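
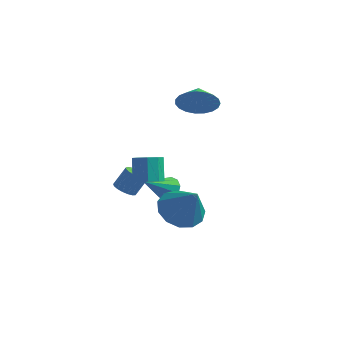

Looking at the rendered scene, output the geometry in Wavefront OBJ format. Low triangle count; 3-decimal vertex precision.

v 0.035 3.426 2.364
v 0.492 3.977 1.665
v -0.355 4.274 2.776
v 0.126 3.896 1.486
v -0.256 3.734 1.458
v -0.587 3.519 1.586
v -0.812 3.288 1.849
v -0.89 3.081 2.201
v -0.808 2.933 2.581
v -0.58 2.871 2.924
v -0.246 2.905 3.169
v 0.136 3.029 3.276
v 0.501 3.221 3.224
v 0.785 3.45 3.024
v 0.94 3.674 2.709
v 0.938 3.855 2.335
v 0.779 3.962 1.966
v -1.61 -0.232 -1.704
v -1.198 0.026 -2.002
v -0.819 0.47 -1.094
v -1.23 0.212 -0.796
v -1.403 0.206 -2.005
v -1.023 0.65 -1.096
v -1.655 0.286 -1.938
v -1.276 0.73 -1.029
v -1.897 0.247 -1.818
v -1.518 0.691 -0.909
v -2.073 0.098 -1.672
v -1.694 0.542 -0.763
v -2.143 -0.126 -1.533
v -1.764 0.318 -0.625
v -2.091 -0.374 -1.434
v -1.711 0.069 -0.525
v -1.928 -0.59 -1.396
v -1.549 -0.147 -0.488
v -1.693 -0.724 -1.429
v -1.313 -0.281 -0.521
v -1.438 -0.745 -1.525
v -1.059 -0.302 -0.617
v -1.223 -0.648 -1.662
v -0.844 -0.205 -0.754
v -1.096 -0.456 -1.809
v -0.717 -0.013 -0.9
v -1.087 -0.213 -1.932
v -0.708 0.231 -1.023
v 0.399 -1.71 0.157
v 1.026 -1.488 0.24
v 0.687 -0.928 1.305
v 0.061 -1.15 1.223
v 0.782 -1.182 0.002
v 0.443 -0.623 1.067
v 0.359 -1.123 -0.164
v 0.02 -0.564 0.901
v -0.046 -1.339 -0.179
v -0.384 -0.779 0.886
v -0.242 -1.728 -0.037
v -0.58 -1.168 1.028
v -0.138 -2.109 0.196
v -0.476 -1.549 1.261
v 0.217 -2.303 0.411
v -0.121 -1.743 1.476
v 0.658 -2.219 0.507
v 0.319 -1.66 1.572
v 0.977 -1.898 0.44
v 0.638 -1.338 1.505
v 1.8 -1.456 -1.264
v 2.566 -1.884 -1.91
v 2.78 -1.884 0.184
v 2.714 -1.293 -1.835
v 2.572 -0.753 -1.578
v 2.184 -0.437 -1.222
v 1.675 -0.443 -0.88
v 1.205 -0.772 -0.659
v 0.924 -1.317 -0.63
v 0.921 -1.907 -0.803
v 1.197 -2.353 -1.122
v 1.665 -2.514 -1.486
v 2.175 -2.34 -1.78
v -1.303 3.197 -3.429
v -0.718 3.231 -3.105
v -1.817 1.783 -2.351
v -0.986 3.478 -2.91
v -1.376 3.617 -2.912
v -1.738 3.596 -3.112
v -1.934 3.422 -3.433
v -1.889 3.163 -3.752
v -1.62 2.916 -3.948
v -1.23 2.776 -3.945
v -0.868 2.797 -3.745
v -0.673 2.971 -3.425
f 2 1 4
f 2 4 3
f 4 1 5
f 4 5 3
f 5 1 6
f 5 6 3
f 6 1 7
f 6 7 3
f 7 1 8
f 7 8 3
f 8 1 9
f 8 9 3
f 9 1 10
f 9 10 3
f 10 1 11
f 10 11 3
f 11 1 12
f 11 12 3
f 12 1 13
f 12 13 3
f 13 1 14
f 13 14 3
f 14 1 15
f 14 15 3
f 15 1 16
f 15 16 3
f 16 1 17
f 16 17 3
f 17 1 2
f 17 2 3
f 19 18 22
f 19 22 20
f 20 22 23
f 20 23 21
f 22 18 24
f 22 24 23
f 23 24 25
f 23 25 21
f 24 18 26
f 24 26 25
f 25 26 27
f 25 27 21
f 26 18 28
f 26 28 27
f 27 28 29
f 27 29 21
f 28 18 30
f 28 30 29
f 29 30 31
f 29 31 21
f 30 18 32
f 30 32 31
f 31 32 33
f 31 33 21
f 32 18 34
f 32 34 33
f 33 34 35
f 33 35 21
f 34 18 36
f 34 36 35
f 35 36 37
f 35 37 21
f 36 18 38
f 36 38 37
f 37 38 39
f 37 39 21
f 38 18 40
f 38 40 39
f 39 40 41
f 39 41 21
f 40 18 42
f 40 42 41
f 41 42 43
f 41 43 21
f 42 18 44
f 42 44 43
f 43 44 45
f 43 45 21
f 44 18 19
f 44 19 45
f 45 19 20
f 45 20 21
f 47 46 50
f 47 50 48
f 48 50 51
f 48 51 49
f 50 46 52
f 50 52 51
f 51 52 53
f 51 53 49
f 52 46 54
f 52 54 53
f 53 54 55
f 53 55 49
f 54 46 56
f 54 56 55
f 55 56 57
f 55 57 49
f 56 46 58
f 56 58 57
f 57 58 59
f 57 59 49
f 58 46 60
f 58 60 59
f 59 60 61
f 59 61 49
f 60 46 62
f 60 62 61
f 61 62 63
f 61 63 49
f 62 46 64
f 62 64 63
f 63 64 65
f 63 65 49
f 64 46 47
f 64 47 65
f 65 47 48
f 65 48 49
f 67 66 69
f 67 69 68
f 69 66 70
f 69 70 68
f 70 66 71
f 70 71 68
f 71 66 72
f 71 72 68
f 72 66 73
f 72 73 68
f 73 66 74
f 73 74 68
f 74 66 75
f 74 75 68
f 75 66 76
f 75 76 68
f 76 66 77
f 76 77 68
f 77 66 78
f 77 78 68
f 78 66 67
f 78 67 68
f 80 79 82
f 80 82 81
f 82 79 83
f 82 83 81
f 83 79 84
f 83 84 81
f 84 79 85
f 84 85 81
f 85 79 86
f 85 86 81
f 86 79 87
f 86 87 81
f 87 79 88
f 87 88 81
f 88 79 89
f 88 89 81
f 89 79 90
f 89 90 81
f 90 79 80
f 90 80 81



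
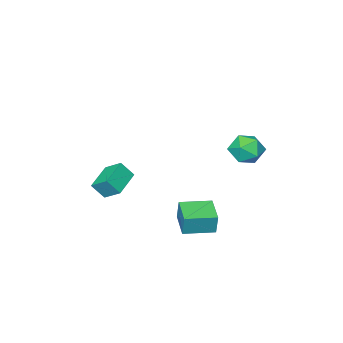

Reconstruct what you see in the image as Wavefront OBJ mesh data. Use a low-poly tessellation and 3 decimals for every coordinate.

v -1.441 4.915 0.551
v -0.755 4.201 1.207
v -2.485 3.399 -0.007
v -1.799 2.685 0.649
v -2.528 3.459 1.179
v -1.883 4.395 1.524
v -1.357 3.205 -0.324
v -0.712 4.141 0.021
v -0.703 3.144 0.666
v -1.427 3.301 1.595
v -1.813 4.299 -0.395
v -2.537 4.456 0.534
v 1.505 -4.173 -4.393
v 2.078 -4.718 -3.4
v 1.207 -3.035 -3.597
v 1.78 -3.581 -2.604
v 3.24 -3.339 -4.936
v 3.813 -3.885 -3.943
v 2.942 -2.202 -4.14
v 3.515 -2.747 -3.147
v 0.693 3.316 -4.283
v 0.758 3.555 -2.915
v 1.593 4.855 -4.594
v 1.657 5.094 -3.227
v 2.383 2.346 -4.193
v 2.447 2.585 -2.826
v 3.282 3.885 -4.505
v 3.347 4.124 -3.137
f 1 12 6
f 1 6 2
f 1 2 8
f 1 8 11
f 1 11 12
f 2 6 10
f 6 12 5
f 12 11 3
f 11 8 7
f 8 2 9
f 4 10 5
f 4 5 3
f 4 3 7
f 4 7 9
f 4 9 10
f 5 10 6
f 3 5 12
f 7 3 11
f 9 7 8
f 10 9 2
f 14 16 13
f 17 14 13
f 13 16 15
f 15 17 13
f 14 20 16
f 18 14 17
f 18 20 14
f 16 20 15
f 19 17 15
f 15 20 19
f 19 18 17
f 20 18 19
f 22 24 21
f 25 22 21
f 21 24 23
f 23 25 21
f 22 28 24
f 26 22 25
f 26 28 22
f 24 28 23
f 27 25 23
f 23 28 27
f 27 26 25
f 28 26 27



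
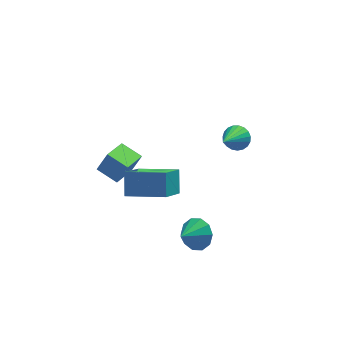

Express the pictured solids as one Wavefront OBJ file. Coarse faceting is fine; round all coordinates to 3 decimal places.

v -2.568 2.173 -2.369
v -1.973 2.259 -1.25
v -3.481 3.045 -1.95
v -2.885 3.131 -0.832
v -1.595 3.489 -2.988
v -0.999 3.575 -1.87
v -2.507 4.361 -2.57
v -1.912 4.447 -1.451
v -2.875 -2.297 1.518
v -2.713 -1.379 2.521
v -1.97 -1.048 0.229
v -1.808 -0.13 1.232
v -0.972 -3.17 2.008
v -0.81 -2.252 3.011
v -0.067 -1.921 0.719
v 0.095 -1.003 1.722
v 0.55 -3.225 -1.526
v 1.17 -3.244 -0.806
v -0.39 -3.895 -0.734
v 0.855 -2.75 -0.762
v 0.424 -2.438 -1.009
v 0.041 -2.426 -1.454
v -0.148 -2.72 -1.927
v -0.069 -3.206 -2.246
v 0.245 -3.7 -2.29
v 0.676 -4.012 -2.042
v 1.059 -4.024 -1.597
v 1.248 -3.73 -1.125
v 3.185 -0.178 2.903
v 3.625 -0.727 2.673
v 2.175 -1.522 4.177
v 3.781 -0.616 2.913
v 3.835 -0.429 3.152
v 3.776 -0.199 3.348
v 3.615 0.034 3.467
v 3.379 0.231 3.488
v 3.11 0.358 3.408
v 2.854 0.391 3.24
v 2.655 0.326 3.015
v 2.548 0.175 2.77
v 2.551 -0.038 2.547
v 2.664 -0.275 2.387
v 2.866 -0.496 2.315
v 3.124 -0.661 2.345
v 3.393 -0.743 2.472
f 2 4 1
f 5 2 1
f 1 4 3
f 3 5 1
f 2 8 4
f 6 2 5
f 6 8 2
f 4 8 3
f 7 5 3
f 3 8 7
f 7 6 5
f 8 6 7
f 10 12 9
f 13 10 9
f 9 12 11
f 11 13 9
f 10 16 12
f 14 10 13
f 14 16 10
f 12 16 11
f 15 13 11
f 11 16 15
f 15 14 13
f 16 14 15
f 18 17 20
f 18 20 19
f 20 17 21
f 20 21 19
f 21 17 22
f 21 22 19
f 22 17 23
f 22 23 19
f 23 17 24
f 23 24 19
f 24 17 25
f 24 25 19
f 25 17 26
f 25 26 19
f 26 17 27
f 26 27 19
f 27 17 28
f 27 28 19
f 28 17 18
f 28 18 19
f 30 29 32
f 30 32 31
f 32 29 33
f 32 33 31
f 33 29 34
f 33 34 31
f 34 29 35
f 34 35 31
f 35 29 36
f 35 36 31
f 36 29 37
f 36 37 31
f 37 29 38
f 37 38 31
f 38 29 39
f 38 39 31
f 39 29 40
f 39 40 31
f 40 29 41
f 40 41 31
f 41 29 42
f 41 42 31
f 42 29 43
f 42 43 31
f 43 29 44
f 43 44 31
f 44 29 45
f 44 45 31
f 45 29 30
f 45 30 31



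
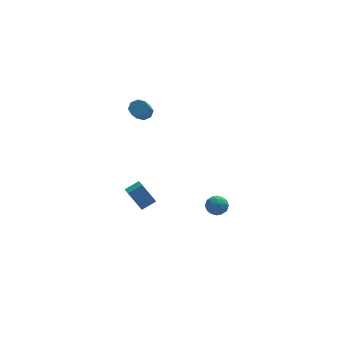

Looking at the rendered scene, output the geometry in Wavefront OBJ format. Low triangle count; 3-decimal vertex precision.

v 0.35 -3.162 -2.273
v 0.708 -2.835 -2.754
v 1.232 -3.145 -1.606
v 1.59 -2.818 -2.087
v 1.077 -2.499 -1.767
v 0.532 -2.51 -2.18
v 1.408 -3.47 -2.18
v 0.863 -3.481 -2.593
v 1.362 -3.026 -2.697
v 1.157 -2.425 -2.442
v 0.783 -3.555 -1.918
v 0.578 -2.954 -1.663
v 0.452 -3 -2.572
v 1.488 -2.98 -1.788
v 1.187 -2.792 -1.6
v 1.397 -2.6 -1.883
v 0.348 -2.809 -2.235
v 0.559 -2.617 -2.518
v 0.775 -2.419 -1.937
v 1.381 -3.363 -1.842
v 1.592 -3.171 -2.125
v 0.543 -3.38 -2.477
v 0.753 -3.188 -2.76
v 1.165 -3.561 -2.423
v 1.047 -2.92 -2.822
v 1.565 -2.91 -2.429
v 1.458 -3.293 -2.484
v 1.138 -3.299 -2.726
v 0.926 -2.567 -2.672
v 1.444 -2.557 -2.28
v 1.143 -2.37 -2.092
v 0.822 -2.376 -2.334
v 1.311 -2.679 -2.638
v 0.496 -3.423 -2.08
v 1.014 -3.413 -1.688
v 1.118 -3.604 -2.026
v 0.797 -3.61 -2.268
v 0.375 -3.07 -1.931
v 0.893 -3.06 -1.538
v 0.802 -2.681 -1.634
v 0.482 -2.687 -1.876
v 0.629 -3.301 -1.722
v -2.321 1.153 3.043
v -1.91 1.351 3.385
v -2.327 0.505 4.378
v -2.739 0.307 4.037
v -2.281 1.577 3.422
v -2.698 0.731 4.415
v -2.676 1.555 3.237
v -3.093 0.709 4.231
v -2.863 1.298 2.939
v -3.28 0.451 3.932
v -2.733 0.955 2.702
v -3.15 0.109 3.695
v -2.362 0.729 2.665
v -2.779 -0.117 3.658
v -1.967 0.751 2.849
v -2.384 -0.095 3.843
v -1.78 1.009 3.148
v -2.197 0.162 4.141
v -3.361 0.449 -3.27
v -2.514 0.653 -2.844
v -3.411 1.258 -3.558
v -2.564 1.462 -3.133
v -2.656 0.058 -4.487
v -1.809 0.262 -4.062
v -2.706 0.867 -4.776
v -1.859 1.071 -4.35
f 1 38 17
f 38 12 41
f 17 41 6
f 38 41 17
f 1 17 13
f 17 6 18
f 13 18 2
f 17 18 13
f 1 13 22
f 13 2 23
f 22 23 8
f 13 23 22
f 1 22 34
f 22 8 37
f 34 37 11
f 22 37 34
f 1 34 38
f 34 11 42
f 38 42 12
f 34 42 38
f 2 18 29
f 18 6 32
f 29 32 10
f 18 32 29
f 6 41 19
f 41 12 40
f 19 40 5
f 41 40 19
f 12 42 39
f 42 11 35
f 39 35 3
f 42 35 39
f 11 37 36
f 37 8 24
f 36 24 7
f 37 24 36
f 8 23 28
f 23 2 25
f 28 25 9
f 23 25 28
f 4 30 16
f 30 10 31
f 16 31 5
f 30 31 16
f 4 16 14
f 16 5 15
f 14 15 3
f 16 15 14
f 4 14 21
f 14 3 20
f 21 20 7
f 14 20 21
f 4 21 26
f 21 7 27
f 26 27 9
f 21 27 26
f 4 26 30
f 26 9 33
f 30 33 10
f 26 33 30
f 5 31 19
f 31 10 32
f 19 32 6
f 31 32 19
f 3 15 39
f 15 5 40
f 39 40 12
f 15 40 39
f 7 20 36
f 20 3 35
f 36 35 11
f 20 35 36
f 9 27 28
f 27 7 24
f 28 24 8
f 27 24 28
f 10 33 29
f 33 9 25
f 29 25 2
f 33 25 29
f 44 43 47
f 44 47 45
f 45 47 48
f 45 48 46
f 47 43 49
f 47 49 48
f 48 49 50
f 48 50 46
f 49 43 51
f 49 51 50
f 50 51 52
f 50 52 46
f 51 43 53
f 51 53 52
f 52 53 54
f 52 54 46
f 53 43 55
f 53 55 54
f 54 55 56
f 54 56 46
f 55 43 57
f 55 57 56
f 56 57 58
f 56 58 46
f 57 43 59
f 57 59 58
f 58 59 60
f 58 60 46
f 59 43 44
f 59 44 60
f 60 44 45
f 60 45 46
f 62 64 61
f 65 62 61
f 61 64 63
f 63 65 61
f 62 68 64
f 66 62 65
f 66 68 62
f 64 68 63
f 67 65 63
f 63 68 67
f 67 66 65
f 68 66 67



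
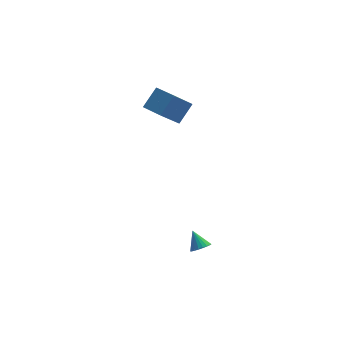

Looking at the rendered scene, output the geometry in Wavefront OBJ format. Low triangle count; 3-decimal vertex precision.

v -2.902 -3.31 -4.01
v -2.635 -3.627 -3.633
v -3.218 -2.65 -3.23
v -2.469 -3.475 -3.695
v -2.379 -3.295 -3.811
v -2.378 -3.117 -3.961
v -2.468 -2.973 -4.12
v -2.634 -2.887 -4.26
v -2.845 -2.874 -4.356
v -3.066 -2.937 -4.393
v -3.259 -3.064 -4.364
v -3.39 -3.234 -4.273
v -3.437 -3.417 -4.137
v -3.391 -3.581 -3.979
v -3.26 -3.699 -3.826
v -3.068 -3.75 -3.705
v -2.846 -3.724 -3.637
v -4.888 3.31 1.677
v -4.124 3.945 2.62
v -3.836 4.01 0.353
v -3.072 4.645 1.296
v -4.128 2.295 1.744
v -3.364 2.93 2.687
v -3.076 2.995 0.42
v -2.312 3.63 1.363
f 2 1 4
f 2 4 3
f 4 1 5
f 4 5 3
f 5 1 6
f 5 6 3
f 6 1 7
f 6 7 3
f 7 1 8
f 7 8 3
f 8 1 9
f 8 9 3
f 9 1 10
f 9 10 3
f 10 1 11
f 10 11 3
f 11 1 12
f 11 12 3
f 12 1 13
f 12 13 3
f 13 1 14
f 13 14 3
f 14 1 15
f 14 15 3
f 15 1 16
f 15 16 3
f 16 1 17
f 16 17 3
f 17 1 2
f 17 2 3
f 19 21 18
f 22 19 18
f 18 21 20
f 20 22 18
f 19 25 21
f 23 19 22
f 23 25 19
f 21 25 20
f 24 22 20
f 20 25 24
f 24 23 22
f 25 23 24



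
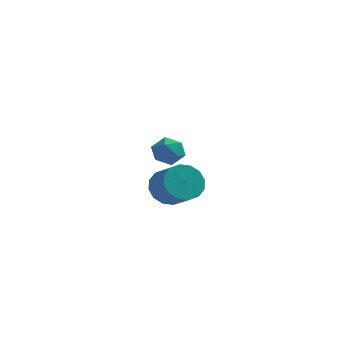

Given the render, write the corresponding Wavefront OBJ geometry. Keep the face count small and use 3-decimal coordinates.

v 0.553 -3.471 2.46
v 0.879 -3.881 1.597
v 1.834 -4.719 2.356
v 1.507 -4.309 3.22
v 1.185 -3.464 1.673
v 2.14 -4.302 2.432
v 1.322 -3.049 1.96
v 2.276 -3.887 2.719
v 1.252 -2.746 2.381
v 2.207 -3.585 3.14
v 0.995 -2.639 2.823
v 1.95 -3.477 3.583
v 0.619 -2.754 3.168
v 1.574 -3.592 3.928
v 0.226 -3.061 3.324
v 1.181 -3.899 4.083
v -0.08 -3.478 3.248
v 0.875 -4.316 4.007
v -0.216 -3.893 2.961
v 0.738 -4.731 3.72
v -0.147 -4.195 2.54
v 0.808 -5.034 3.299
v 0.11 -4.303 2.097
v 1.065 -5.141 2.857
v 0.486 -4.188 1.752
v 1.441 -5.026 2.512
v -1.798 1.297 2.839
v -1.282 1.84 3.325
v -0.798 1.28 1.795
v -0.282 1.823 2.281
v -0.418 0.981 2.547
v -1.036 0.992 3.192
v -1.044 2.128 1.928
v -1.662 2.139 2.573
v -0.815 2.355 2.762
v -0.429 1.645 3.144
v -1.651 1.475 1.976
v -1.265 0.765 2.358
f 2 1 5
f 2 5 3
f 3 5 6
f 3 6 4
f 5 1 7
f 5 7 6
f 6 7 8
f 6 8 4
f 7 1 9
f 7 9 8
f 8 9 10
f 8 10 4
f 9 1 11
f 9 11 10
f 10 11 12
f 10 12 4
f 11 1 13
f 11 13 12
f 12 13 14
f 12 14 4
f 13 1 15
f 13 15 14
f 14 15 16
f 14 16 4
f 15 1 17
f 15 17 16
f 16 17 18
f 16 18 4
f 17 1 19
f 17 19 18
f 18 19 20
f 18 20 4
f 19 1 21
f 19 21 20
f 20 21 22
f 20 22 4
f 21 1 23
f 21 23 22
f 22 23 24
f 22 24 4
f 23 1 25
f 23 25 24
f 24 25 26
f 24 26 4
f 25 1 2
f 25 2 26
f 26 2 3
f 26 3 4
f 27 38 32
f 27 32 28
f 27 28 34
f 27 34 37
f 27 37 38
f 28 32 36
f 32 38 31
f 38 37 29
f 37 34 33
f 34 28 35
f 30 36 31
f 30 31 29
f 30 29 33
f 30 33 35
f 30 35 36
f 31 36 32
f 29 31 38
f 33 29 37
f 35 33 34
f 36 35 28



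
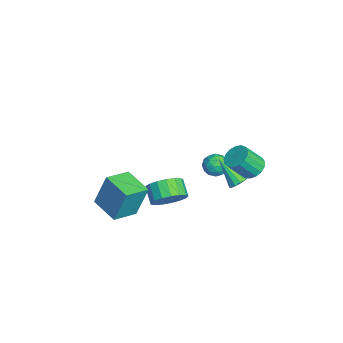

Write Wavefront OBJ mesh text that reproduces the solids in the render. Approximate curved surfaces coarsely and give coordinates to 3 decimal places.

v 2.778 -0.288 0.15
v 3.436 -0.731 0.882
v 2.521 -0.935 1.582
v 1.862 -0.492 0.85
v 3.424 -0.231 1.013
v 2.509 -0.436 1.713
v 3.264 0.256 0.946
v 2.349 0.051 1.646
v 2.993 0.619 0.697
v 2.077 0.414 1.397
v 2.672 0.773 0.323
v 1.757 0.568 1.022
v 2.375 0.685 -0.091
v 1.46 0.48 0.608
v 2.171 0.374 -0.45
v 1.255 0.169 0.249
v 2.105 -0.089 -0.671
v 1.19 -0.294 0.028
v 2.194 -0.597 -0.704
v 1.279 -0.802 -0.005
v 2.416 -1.034 -0.541
v 1.501 -1.239 0.158
v 2.721 -1.301 -0.22
v 1.806 -1.505 0.479
v 3.039 -1.335 0.186
v 2.124 -1.54 0.886
v 3.297 -1.129 0.584
v 2.382 -1.334 1.283
v -2.104 3.465 -0.488
v -1.663 3.444 -1.204
v -2.437 2.156 -0.656
v -1.996 2.135 -1.372
v -1.597 2.21 -0.635
v -1.392 3.019 -0.531
v -2.708 2.581 -1.329
v -2.503 3.39 -1.225
v -2.037 2.898 -1.724
v -1.35 2.669 -1.295
v -2.75 2.931 -0.565
v -2.063 2.702 -0.136
v -1.854 3.569 -0.832
v -2.246 2.031 -1.028
v -2.011 2.074 -0.595
v -1.752 2.062 -1.016
v -1.695 3.319 -0.436
v -1.436 3.308 -0.857
v -1.397 2.582 -0.522
v -2.664 2.292 -1.003
v -2.405 2.281 -1.424
v -2.348 3.538 -0.844
v -2.089 3.526 -1.265
v -2.703 3.018 -1.338
v -1.815 3.237 -1.558
v -2.011 2.467 -1.656
v -2.429 2.729 -1.631
v -2.308 3.205 -1.57
v -1.412 3.102 -1.306
v -1.607 2.332 -1.404
v -1.373 2.376 -0.971
v -1.252 2.852 -0.91
v -1.631 2.781 -1.611
v -2.493 3.268 -0.456
v -2.688 2.498 -0.554
v -2.848 2.748 -0.95
v -2.727 3.224 -0.889
v -2.089 3.133 -0.204
v -2.285 2.363 -0.302
v -1.792 2.395 -0.29
v -1.671 2.871 -0.229
v -2.469 2.819 -0.249
v 1.184 3.734 0.033
v 1.656 3.831 0.406
v 0.276 2.706 1.447
v 1.411 4.113 0.454
v 1.078 4.25 0.34
v 0.786 4.19 0.109
v 0.646 3.956 -0.151
v 0.711 3.637 -0.341
v 0.957 3.355 -0.388
v 1.289 3.218 -0.275
v 1.581 3.278 -0.044
v 1.721 3.512 0.216
v 2.745 -4.404 0.279
v 2.837 -3.718 2.367
v 1.79 -3.137 -0.095
v 1.882 -2.451 1.993
v 4.218 -3.409 -0.113
v 4.31 -2.723 1.975
v 3.263 -2.142 -0.487
v 3.355 -1.456 1.601
v 2.772 4.302 2.593
v 3.235 3.824 2.115
v 3.472 2.84 3.328
v 3.008 3.318 3.807
v 3.491 4.077 2.271
v 3.728 3.093 3.484
v 3.582 4.382 2.5
v 3.819 3.398 3.713
v 3.488 4.669 2.751
v 3.725 3.685 3.964
v 3.229 4.871 2.966
v 3.466 3.887 4.179
v 2.866 4.944 3.096
v 3.103 3.959 4.309
v 2.481 4.869 3.11
v 2.718 3.884 4.323
v 2.162 4.664 3.006
v 2.399 3.68 4.219
v 1.984 4.377 2.808
v 2.22 3.392 4.021
v 1.985 4.072 2.56
v 2.222 3.088 3.773
v 2.167 3.82 2.32
v 2.404 2.836 3.533
v 2.487 3.679 2.143
v 2.724 2.694 3.356
v 2.873 3.68 2.069
v 3.11 2.696 3.282
f 2 1 5
f 2 5 3
f 3 5 6
f 3 6 4
f 5 1 7
f 5 7 6
f 6 7 8
f 6 8 4
f 7 1 9
f 7 9 8
f 8 9 10
f 8 10 4
f 9 1 11
f 9 11 10
f 10 11 12
f 10 12 4
f 11 1 13
f 11 13 12
f 12 13 14
f 12 14 4
f 13 1 15
f 13 15 14
f 14 15 16
f 14 16 4
f 15 1 17
f 15 17 16
f 16 17 18
f 16 18 4
f 17 1 19
f 17 19 18
f 18 19 20
f 18 20 4
f 19 1 21
f 19 21 20
f 20 21 22
f 20 22 4
f 21 1 23
f 21 23 22
f 22 23 24
f 22 24 4
f 23 1 25
f 23 25 24
f 24 25 26
f 24 26 4
f 25 1 27
f 25 27 26
f 26 27 28
f 26 28 4
f 27 1 2
f 27 2 28
f 28 2 3
f 28 3 4
f 29 66 45
f 66 40 69
f 45 69 34
f 66 69 45
f 29 45 41
f 45 34 46
f 41 46 30
f 45 46 41
f 29 41 50
f 41 30 51
f 50 51 36
f 41 51 50
f 29 50 62
f 50 36 65
f 62 65 39
f 50 65 62
f 29 62 66
f 62 39 70
f 66 70 40
f 62 70 66
f 30 46 57
f 46 34 60
f 57 60 38
f 46 60 57
f 34 69 47
f 69 40 68
f 47 68 33
f 69 68 47
f 40 70 67
f 70 39 63
f 67 63 31
f 70 63 67
f 39 65 64
f 65 36 52
f 64 52 35
f 65 52 64
f 36 51 56
f 51 30 53
f 56 53 37
f 51 53 56
f 32 58 44
f 58 38 59
f 44 59 33
f 58 59 44
f 32 44 42
f 44 33 43
f 42 43 31
f 44 43 42
f 32 42 49
f 42 31 48
f 49 48 35
f 42 48 49
f 32 49 54
f 49 35 55
f 54 55 37
f 49 55 54
f 32 54 58
f 54 37 61
f 58 61 38
f 54 61 58
f 33 59 47
f 59 38 60
f 47 60 34
f 59 60 47
f 31 43 67
f 43 33 68
f 67 68 40
f 43 68 67
f 35 48 64
f 48 31 63
f 64 63 39
f 48 63 64
f 37 55 56
f 55 35 52
f 56 52 36
f 55 52 56
f 38 61 57
f 61 37 53
f 57 53 30
f 61 53 57
f 72 71 74
f 72 74 73
f 74 71 75
f 74 75 73
f 75 71 76
f 75 76 73
f 76 71 77
f 76 77 73
f 77 71 78
f 77 78 73
f 78 71 79
f 78 79 73
f 79 71 80
f 79 80 73
f 80 71 81
f 80 81 73
f 81 71 82
f 81 82 73
f 82 71 72
f 82 72 73
f 84 86 83
f 87 84 83
f 83 86 85
f 85 87 83
f 84 90 86
f 88 84 87
f 88 90 84
f 86 90 85
f 89 87 85
f 85 90 89
f 89 88 87
f 90 88 89
f 92 91 95
f 92 95 93
f 93 95 96
f 93 96 94
f 95 91 97
f 95 97 96
f 96 97 98
f 96 98 94
f 97 91 99
f 97 99 98
f 98 99 100
f 98 100 94
f 99 91 101
f 99 101 100
f 100 101 102
f 100 102 94
f 101 91 103
f 101 103 102
f 102 103 104
f 102 104 94
f 103 91 105
f 103 105 104
f 104 105 106
f 104 106 94
f 105 91 107
f 105 107 106
f 106 107 108
f 106 108 94
f 107 91 109
f 107 109 108
f 108 109 110
f 108 110 94
f 109 91 111
f 109 111 110
f 110 111 112
f 110 112 94
f 111 91 113
f 111 113 112
f 112 113 114
f 112 114 94
f 113 91 115
f 113 115 114
f 114 115 116
f 114 116 94
f 115 91 117
f 115 117 116
f 116 117 118
f 116 118 94
f 117 91 92
f 117 92 118
f 118 92 93
f 118 93 94



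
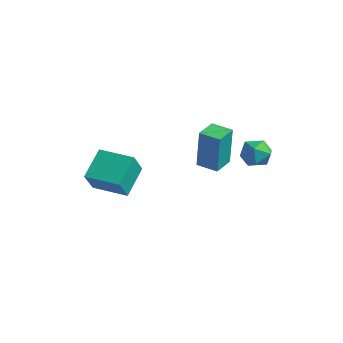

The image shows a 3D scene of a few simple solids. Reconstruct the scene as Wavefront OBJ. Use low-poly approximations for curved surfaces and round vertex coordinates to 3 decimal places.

v -0.818 -4.445 -1.256
v -0.402 -5.176 -0.075
v -1.367 -3.234 -0.314
v -0.951 -3.965 0.868
v 0.671 -3.715 -1.328
v 1.087 -4.446 -0.146
v 0.122 -2.504 -0.385
v 0.538 -3.235 0.796
v 3.475 1.911 0.661
v 4.025 1.366 0.898
v 2.595 0.954 0.502
v 3.145 0.409 0.739
v 2.844 0.939 1.272
v 3.388 1.53 1.371
v 3.232 0.79 0.029
v 3.776 1.381 0.128
v 3.875 0.673 0.508
v 3.635 0.765 1.276
v 2.985 1.555 0.124
v 2.745 1.647 0.892
v 0.069 0.58 -1.357
v 0.288 0.534 0.791
v -0.294 1.616 -1.298
v -0.074 1.571 0.85
v 1.054 0.929 -1.45
v 1.274 0.884 0.698
v 0.692 1.966 -1.391
v 0.911 1.92 0.757
f 2 4 1
f 5 2 1
f 1 4 3
f 3 5 1
f 2 8 4
f 6 2 5
f 6 8 2
f 4 8 3
f 7 5 3
f 3 8 7
f 7 6 5
f 8 6 7
f 9 20 14
f 9 14 10
f 9 10 16
f 9 16 19
f 9 19 20
f 10 14 18
f 14 20 13
f 20 19 11
f 19 16 15
f 16 10 17
f 12 18 13
f 12 13 11
f 12 11 15
f 12 15 17
f 12 17 18
f 13 18 14
f 11 13 20
f 15 11 19
f 17 15 16
f 18 17 10
f 22 24 21
f 25 22 21
f 21 24 23
f 23 25 21
f 22 28 24
f 26 22 25
f 26 28 22
f 24 28 23
f 27 25 23
f 23 28 27
f 27 26 25
f 28 26 27



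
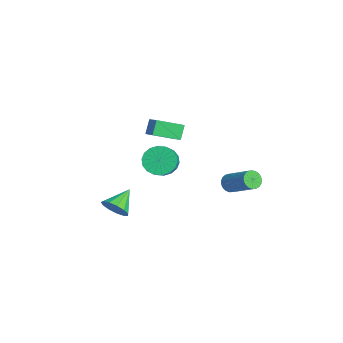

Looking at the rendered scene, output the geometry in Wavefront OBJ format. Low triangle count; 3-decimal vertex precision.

v -2.346 -0.661 2.646
v -1.334 -0.521 3.216
v -2.254 0.697 2.147
v -1.241 0.837 2.716
v -1.899 -0.957 1.924
v -0.886 -0.817 2.493
v -1.806 0.401 1.424
v -0.794 0.541 1.994
v -0.417 -0.482 0.868
v 0.135 -0.13 0.31
v 1.088 -0.445 1.055
v 0.537 -0.798 1.612
v 0.05 0.163 0.543
v 1.004 -0.153 1.287
v -0.127 0.327 0.84
v 0.826 0.012 1.584
v -0.362 0.331 1.142
v 0.592 0.016 1.886
v -0.607 0.174 1.39
v 0.346 -0.141 2.134
v -0.815 -0.113 1.534
v 0.138 -0.428 2.279
v -0.944 -0.473 1.547
v 0.009 -0.788 2.291
v -0.968 -0.835 1.425
v -0.015 -1.15 2.17
v -0.884 -1.127 1.193
v 0.07 -1.443 1.937
v -0.706 -1.292 0.896
v 0.247 -1.607 1.64
v -0.472 -1.296 0.594
v 0.482 -1.611 1.338
v -0.226 -1.139 0.346
v 0.727 -1.454 1.09
v -0.018 -0.852 0.201
v 0.935 -1.167 0.946
v 0.111 -0.492 0.189
v 1.064 -0.807 0.933
v 0.297 2.751 -0.758
v 0.484 3.023 -1.198
v 1.749 3.801 -0.182
v 1.563 3.529 0.258
v 0.328 3.168 -1.115
v 1.593 3.946 -0.099
v 0.166 3.241 -0.971
v 1.432 4.019 0.046
v 0.028 3.229 -0.789
v 1.293 4.008 0.227
v -0.064 3.135 -0.602
v 1.201 3.913 0.414
v -0.094 2.974 -0.442
v 1.172 3.752 0.574
v -0.056 2.775 -0.337
v 1.21 3.553 0.679
v 0.044 2.571 -0.305
v 1.309 3.349 0.712
v 0.187 2.399 -0.351
v 1.452 3.177 0.666
v 0.349 2.287 -0.467
v 1.614 3.065 0.549
v 0.502 2.256 -0.634
v 1.767 3.034 0.383
v 0.62 2.31 -0.822
v 1.885 3.088 0.194
v 0.682 2.44 -0.999
v 1.947 3.219 0.017
v 0.678 2.625 -1.135
v 1.943 3.403 -0.118
v 0.608 2.831 -1.205
v 1.873 3.609 -0.189
v 2.744 -3.425 0.175
v 2.974 -3.722 0.824
v 1.976 -2.555 0.845
v 3.246 -3.411 0.732
v 3.358 -3.105 0.464
v 3.275 -2.9 0.103
v 3.024 -2.862 -0.234
v 2.684 -3.002 -0.442
v 2.363 -3.277 -0.454
v 2.163 -3.598 -0.266
v 2.147 -3.865 0.062
v 2.321 -3.991 0.425
v 2.629 -3.938 0.709
f 2 4 1
f 5 2 1
f 1 4 3
f 3 5 1
f 2 8 4
f 6 2 5
f 6 8 2
f 4 8 3
f 7 5 3
f 3 8 7
f 7 6 5
f 8 6 7
f 10 9 13
f 10 13 11
f 11 13 14
f 11 14 12
f 13 9 15
f 13 15 14
f 14 15 16
f 14 16 12
f 15 9 17
f 15 17 16
f 16 17 18
f 16 18 12
f 17 9 19
f 17 19 18
f 18 19 20
f 18 20 12
f 19 9 21
f 19 21 20
f 20 21 22
f 20 22 12
f 21 9 23
f 21 23 22
f 22 23 24
f 22 24 12
f 23 9 25
f 23 25 24
f 24 25 26
f 24 26 12
f 25 9 27
f 25 27 26
f 26 27 28
f 26 28 12
f 27 9 29
f 27 29 28
f 28 29 30
f 28 30 12
f 29 9 31
f 29 31 30
f 30 31 32
f 30 32 12
f 31 9 33
f 31 33 32
f 32 33 34
f 32 34 12
f 33 9 35
f 33 35 34
f 34 35 36
f 34 36 12
f 35 9 37
f 35 37 36
f 36 37 38
f 36 38 12
f 37 9 10
f 37 10 38
f 38 10 11
f 38 11 12
f 40 39 43
f 40 43 41
f 41 43 44
f 41 44 42
f 43 39 45
f 43 45 44
f 44 45 46
f 44 46 42
f 45 39 47
f 45 47 46
f 46 47 48
f 46 48 42
f 47 39 49
f 47 49 48
f 48 49 50
f 48 50 42
f 49 39 51
f 49 51 50
f 50 51 52
f 50 52 42
f 51 39 53
f 51 53 52
f 52 53 54
f 52 54 42
f 53 39 55
f 53 55 54
f 54 55 56
f 54 56 42
f 55 39 57
f 55 57 56
f 56 57 58
f 56 58 42
f 57 39 59
f 57 59 58
f 58 59 60
f 58 60 42
f 59 39 61
f 59 61 60
f 60 61 62
f 60 62 42
f 61 39 63
f 61 63 62
f 62 63 64
f 62 64 42
f 63 39 65
f 63 65 64
f 64 65 66
f 64 66 42
f 65 39 67
f 65 67 66
f 66 67 68
f 66 68 42
f 67 39 69
f 67 69 68
f 68 69 70
f 68 70 42
f 69 39 40
f 69 40 70
f 70 40 41
f 70 41 42
f 72 71 74
f 72 74 73
f 74 71 75
f 74 75 73
f 75 71 76
f 75 76 73
f 76 71 77
f 76 77 73
f 77 71 78
f 77 78 73
f 78 71 79
f 78 79 73
f 79 71 80
f 79 80 73
f 80 71 81
f 80 81 73
f 81 71 82
f 81 82 73
f 82 71 83
f 82 83 73
f 83 71 72
f 83 72 73



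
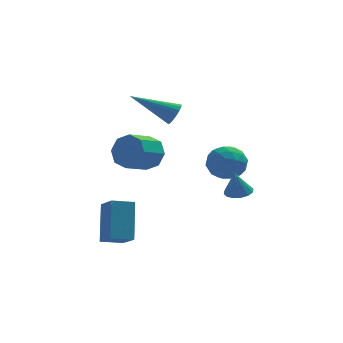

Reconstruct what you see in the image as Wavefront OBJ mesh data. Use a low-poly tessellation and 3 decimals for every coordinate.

v -1.846 -1.117 0.779
v -1.345 -1.271 1.448
v -2.273 -2.017 1.971
v -2.774 -1.863 1.301
v -1.72 -0.746 1.533
v -2.648 -1.491 2.055
v -2.168 -0.438 1.176
v -3.096 -1.184 1.698
v -2.428 -0.528 0.586
v -3.356 -1.274 1.109
v -2.347 -0.963 0.109
v -3.275 -1.709 0.632
v -1.972 -1.489 0.025
v -2.9 -2.234 0.547
v -1.524 -1.796 0.382
v -2.452 -2.542 0.904
v -1.264 -1.706 0.971
v -2.192 -2.452 1.494
v 1.286 1.694 -0.605
v 1.923 2.306 -0.945
v 1.777 0.634 -1.595
v 2.414 1.246 -1.935
v 2.512 0.898 -1.06
v 2.208 1.553 -0.449
v 1.492 1.387 -2.091
v 1.188 2.042 -1.48
v 2.05 2.117 -1.863
v 2.68 1.814 -1.226
v 1.02 1.126 -1.314
v 1.65 0.823 -0.677
v 1.561 2.093 -0.688
v 2.139 0.847 -1.852
v 2.197 0.642 -1.338
v 2.571 1.002 -1.537
v 1.729 1.65 -0.397
v 2.103 2.01 -0.596
v 2.45 1.182 -0.664
v 1.597 0.93 -1.944
v 1.971 1.29 -2.143
v 1.129 1.938 -1.003
v 1.503 2.298 -1.202
v 1.25 1.758 -1.876
v 2.01 2.342 -1.428
v 2.299 1.719 -2.009
v 1.757 1.801 -2.102
v 1.578 2.186 -1.742
v 2.381 2.164 -1.053
v 2.67 1.541 -1.635
v 2.727 1.336 -1.121
v 2.549 1.721 -0.761
v 2.455 2.052 -1.593
v 1.03 1.399 -0.905
v 1.319 0.776 -1.487
v 1.151 1.219 -1.779
v 0.973 1.604 -1.419
v 1.401 1.221 -0.531
v 1.69 0.598 -1.112
v 2.122 0.754 -0.798
v 1.943 1.139 -0.438
v 1.245 0.888 -0.947
v -3.749 -3.971 -2.427
v -3.551 -2.839 -0.926
v -4.06 -3.026 -3.098
v -3.862 -1.895 -1.598
v -2.798 -3.825 -2.662
v -2.6 -2.694 -1.162
v -3.109 -2.881 -3.334
v -2.911 -1.749 -1.833
v -0.397 1.204 1.852
v -0.169 0.999 2.345
v -2.203 1.596 2.848
v -0.112 1.233 2.357
v -0.104 1.462 2.281
v -0.147 1.646 2.131
v -0.232 1.754 1.933
v -0.347 1.766 1.721
v -0.469 1.681 1.532
v -0.58 1.514 1.398
v -0.658 1.293 1.342
v -0.692 1.056 1.375
v -0.674 0.845 1.49
v -0.608 0.696 1.668
v -0.506 0.635 1.878
v -0.385 0.672 2.083
v -0.266 0.801 2.248
v 1.719 -1.845 -1.33
v 2.032 -1.33 -1.233
v 1.521 -1.935 -0.21
v 1.733 -1.238 -1.278
v 1.431 -1.307 -1.337
v 1.206 -1.522 -1.394
v 1.119 -1.822 -1.434
v 1.192 -2.129 -1.446
v 1.406 -2.36 -1.426
v 1.705 -2.453 -1.381
v 2.007 -2.383 -1.322
v 2.232 -2.169 -1.265
v 2.32 -1.868 -1.225
v 2.246 -1.561 -1.213
f 2 1 5
f 2 5 3
f 3 5 6
f 3 6 4
f 5 1 7
f 5 7 6
f 6 7 8
f 6 8 4
f 7 1 9
f 7 9 8
f 8 9 10
f 8 10 4
f 9 1 11
f 9 11 10
f 10 11 12
f 10 12 4
f 11 1 13
f 11 13 12
f 12 13 14
f 12 14 4
f 13 1 15
f 13 15 14
f 14 15 16
f 14 16 4
f 15 1 17
f 15 17 16
f 16 17 18
f 16 18 4
f 17 1 2
f 17 2 18
f 18 2 3
f 18 3 4
f 19 56 35
f 56 30 59
f 35 59 24
f 56 59 35
f 19 35 31
f 35 24 36
f 31 36 20
f 35 36 31
f 19 31 40
f 31 20 41
f 40 41 26
f 31 41 40
f 19 40 52
f 40 26 55
f 52 55 29
f 40 55 52
f 19 52 56
f 52 29 60
f 56 60 30
f 52 60 56
f 20 36 47
f 36 24 50
f 47 50 28
f 36 50 47
f 24 59 37
f 59 30 58
f 37 58 23
f 59 58 37
f 30 60 57
f 60 29 53
f 57 53 21
f 60 53 57
f 29 55 54
f 55 26 42
f 54 42 25
f 55 42 54
f 26 41 46
f 41 20 43
f 46 43 27
f 41 43 46
f 22 48 34
f 48 28 49
f 34 49 23
f 48 49 34
f 22 34 32
f 34 23 33
f 32 33 21
f 34 33 32
f 22 32 39
f 32 21 38
f 39 38 25
f 32 38 39
f 22 39 44
f 39 25 45
f 44 45 27
f 39 45 44
f 22 44 48
f 44 27 51
f 48 51 28
f 44 51 48
f 23 49 37
f 49 28 50
f 37 50 24
f 49 50 37
f 21 33 57
f 33 23 58
f 57 58 30
f 33 58 57
f 25 38 54
f 38 21 53
f 54 53 29
f 38 53 54
f 27 45 46
f 45 25 42
f 46 42 26
f 45 42 46
f 28 51 47
f 51 27 43
f 47 43 20
f 51 43 47
f 62 64 61
f 65 62 61
f 61 64 63
f 63 65 61
f 62 68 64
f 66 62 65
f 66 68 62
f 64 68 63
f 67 65 63
f 63 68 67
f 67 66 65
f 68 66 67
f 70 69 72
f 70 72 71
f 72 69 73
f 72 73 71
f 73 69 74
f 73 74 71
f 74 69 75
f 74 75 71
f 75 69 76
f 75 76 71
f 76 69 77
f 76 77 71
f 77 69 78
f 77 78 71
f 78 69 79
f 78 79 71
f 79 69 80
f 79 80 71
f 80 69 81
f 80 81 71
f 81 69 82
f 81 82 71
f 82 69 83
f 82 83 71
f 83 69 84
f 83 84 71
f 84 69 85
f 84 85 71
f 85 69 70
f 85 70 71
f 87 86 89
f 87 89 88
f 89 86 90
f 89 90 88
f 90 86 91
f 90 91 88
f 91 86 92
f 91 92 88
f 92 86 93
f 92 93 88
f 93 86 94
f 93 94 88
f 94 86 95
f 94 95 88
f 95 86 96
f 95 96 88
f 96 86 97
f 96 97 88
f 97 86 98
f 97 98 88
f 98 86 99
f 98 99 88
f 99 86 87
f 99 87 88



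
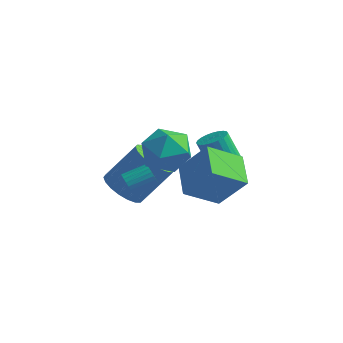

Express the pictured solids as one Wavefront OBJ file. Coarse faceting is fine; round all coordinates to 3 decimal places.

v -2.293 -2.263 -1.69
v -1.46 -2.791 -1.911
v -0.455 -1.865 -0.33
v -1.287 -1.337 -0.11
v -1.412 -2.419 -2.159
v -0.406 -1.493 -0.578
v -1.538 -2.017 -2.315
v -0.532 -1.091 -0.734
v -1.814 -1.663 -2.347
v -0.808 -0.737 -0.766
v -2.184 -1.428 -2.249
v -1.178 -0.502 -0.668
v -2.576 -1.359 -2.04
v -1.57 -0.433 -0.459
v -2.912 -1.468 -1.762
v -1.906 -0.542 -0.181
v -3.125 -1.735 -1.47
v -2.12 -0.809 0.111
v -3.174 -2.107 -1.222
v -2.168 -1.181 0.359
v -3.048 -2.509 -1.066
v -2.042 -1.583 0.515
v -2.772 -2.863 -1.034
v -1.766 -1.937 0.547
v -2.402 -3.098 -1.132
v -1.396 -2.172 0.449
v -2.01 -3.167 -1.341
v -1.004 -2.241 0.24
v -1.674 -3.058 -1.619
v -0.668 -2.132 -0.038
v 0.476 -2.767 0.874
v 1.618 -2.592 2.356
v 1.538 -1.743 -0.066
v 2.681 -1.568 1.416
v 1.279 -4.032 0.404
v 2.422 -3.857 1.886
v 2.342 -3.008 -0.536
v 3.484 -2.833 0.946
v -1.063 -4.232 0.335
v -0.787 -4.274 -0.115
v -0.041 -3.55 0.274
v -0.317 -3.508 0.725
v -0.915 -4.118 -0.161
v -0.169 -3.394 0.229
v -1.065 -3.979 -0.131
v -0.319 -3.255 0.259
v -1.215 -3.879 -0.03
v -0.469 -3.155 0.36
v -1.342 -3.832 0.127
v -0.596 -3.108 0.517
v -1.426 -3.847 0.315
v -0.681 -3.123 0.705
v -1.455 -3.92 0.506
v -0.71 -3.196 0.896
v -1.425 -4.041 0.672
v -0.679 -3.317 1.062
v -1.339 -4.19 0.786
v -0.593 -3.466 1.175
v -1.211 -4.346 0.831
v -0.465 -3.622 1.221
v -1.061 -4.485 0.801
v -0.315 -3.761 1.191
v -0.911 -4.585 0.7
v -0.165 -3.861 1.09
v -0.784 -4.632 0.543
v -0.038 -3.908 0.933
v -0.699 -4.617 0.355
v 0.046 -3.893 0.745
v -0.67 -4.544 0.164
v 0.075 -3.82 0.554
v -0.701 -4.423 -0.002
v 0.045 -3.699 0.388
v 0.06 -2.442 2.007
v 0.794 -2.69 2.866
v -0.214 -4.27 1.714
v 0.52 -4.518 2.573
v -0.505 -4.036 2.809
v -0.336 -2.907 2.99
v 0.916 -4.053 1.59
v 1.085 -2.924 1.771
v 1.323 -3.685 2.608
v 0.445 -3.675 3.361
v 0.135 -3.285 1.219
v -0.743 -3.275 1.972
v 1.622 -0.806 0.218
v 2.236 -0.748 0.528
v 1.592 -0.696 1.792
v 0.978 -0.754 1.482
v 2.173 -0.49 0.485
v 1.53 -0.438 1.75
v 2.027 -0.279 0.403
v 1.384 -0.227 1.667
v 1.82 -0.149 0.291
v 1.176 -0.097 1.556
v 1.582 -0.119 0.169
v 0.938 -0.067 1.434
v 1.35 -0.193 0.054
v 0.706 -0.141 1.319
v 1.159 -0.361 -0.036
v 0.516 -0.309 1.229
v 1.039 -0.596 -0.087
v 0.396 -0.545 1.177
v 1.008 -0.864 -0.092
v 0.364 -0.812 1.172
v 1.07 -1.122 -0.05
v 0.427 -1.07 1.215
v 1.216 -1.333 0.033
v 0.573 -1.281 1.297
v 1.424 -1.463 0.144
v 0.78 -1.411 1.409
v 1.662 -1.493 0.266
v 1.018 -1.441 1.531
v 1.894 -1.419 0.381
v 1.25 -1.367 1.646
v 2.084 -1.251 0.471
v 1.441 -1.199 1.736
v 2.204 -1.015 0.523
v 1.561 -0.964 1.787
f 2 1 5
f 2 5 3
f 3 5 6
f 3 6 4
f 5 1 7
f 5 7 6
f 6 7 8
f 6 8 4
f 7 1 9
f 7 9 8
f 8 9 10
f 8 10 4
f 9 1 11
f 9 11 10
f 10 11 12
f 10 12 4
f 11 1 13
f 11 13 12
f 12 13 14
f 12 14 4
f 13 1 15
f 13 15 14
f 14 15 16
f 14 16 4
f 15 1 17
f 15 17 16
f 16 17 18
f 16 18 4
f 17 1 19
f 17 19 18
f 18 19 20
f 18 20 4
f 19 1 21
f 19 21 20
f 20 21 22
f 20 22 4
f 21 1 23
f 21 23 22
f 22 23 24
f 22 24 4
f 23 1 25
f 23 25 24
f 24 25 26
f 24 26 4
f 25 1 27
f 25 27 26
f 26 27 28
f 26 28 4
f 27 1 29
f 27 29 28
f 28 29 30
f 28 30 4
f 29 1 2
f 29 2 30
f 30 2 3
f 30 3 4
f 32 34 31
f 35 32 31
f 31 34 33
f 33 35 31
f 32 38 34
f 36 32 35
f 36 38 32
f 34 38 33
f 37 35 33
f 33 38 37
f 37 36 35
f 38 36 37
f 40 39 43
f 40 43 41
f 41 43 44
f 41 44 42
f 43 39 45
f 43 45 44
f 44 45 46
f 44 46 42
f 45 39 47
f 45 47 46
f 46 47 48
f 46 48 42
f 47 39 49
f 47 49 48
f 48 49 50
f 48 50 42
f 49 39 51
f 49 51 50
f 50 51 52
f 50 52 42
f 51 39 53
f 51 53 52
f 52 53 54
f 52 54 42
f 53 39 55
f 53 55 54
f 54 55 56
f 54 56 42
f 55 39 57
f 55 57 56
f 56 57 58
f 56 58 42
f 57 39 59
f 57 59 58
f 58 59 60
f 58 60 42
f 59 39 61
f 59 61 60
f 60 61 62
f 60 62 42
f 61 39 63
f 61 63 62
f 62 63 64
f 62 64 42
f 63 39 65
f 63 65 64
f 64 65 66
f 64 66 42
f 65 39 67
f 65 67 66
f 66 67 68
f 66 68 42
f 67 39 69
f 67 69 68
f 68 69 70
f 68 70 42
f 69 39 71
f 69 71 70
f 70 71 72
f 70 72 42
f 71 39 40
f 71 40 72
f 72 40 41
f 72 41 42
f 73 84 78
f 73 78 74
f 73 74 80
f 73 80 83
f 73 83 84
f 74 78 82
f 78 84 77
f 84 83 75
f 83 80 79
f 80 74 81
f 76 82 77
f 76 77 75
f 76 75 79
f 76 79 81
f 76 81 82
f 77 82 78
f 75 77 84
f 79 75 83
f 81 79 80
f 82 81 74
f 86 85 89
f 86 89 87
f 87 89 90
f 87 90 88
f 89 85 91
f 89 91 90
f 90 91 92
f 90 92 88
f 91 85 93
f 91 93 92
f 92 93 94
f 92 94 88
f 93 85 95
f 93 95 94
f 94 95 96
f 94 96 88
f 95 85 97
f 95 97 96
f 96 97 98
f 96 98 88
f 97 85 99
f 97 99 98
f 98 99 100
f 98 100 88
f 99 85 101
f 99 101 100
f 100 101 102
f 100 102 88
f 101 85 103
f 101 103 102
f 102 103 104
f 102 104 88
f 103 85 105
f 103 105 104
f 104 105 106
f 104 106 88
f 105 85 107
f 105 107 106
f 106 107 108
f 106 108 88
f 107 85 109
f 107 109 108
f 108 109 110
f 108 110 88
f 109 85 111
f 109 111 110
f 110 111 112
f 110 112 88
f 111 85 113
f 111 113 112
f 112 113 114
f 112 114 88
f 113 85 115
f 113 115 114
f 114 115 116
f 114 116 88
f 115 85 117
f 115 117 116
f 116 117 118
f 116 118 88
f 117 85 86
f 117 86 118
f 118 86 87
f 118 87 88



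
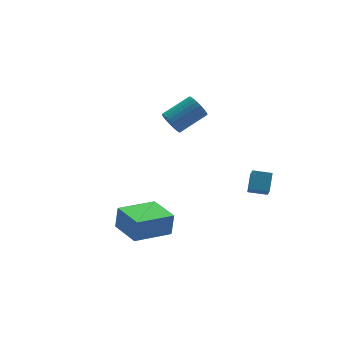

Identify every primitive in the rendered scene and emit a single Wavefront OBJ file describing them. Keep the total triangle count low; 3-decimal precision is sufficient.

v 1.533 3.103 -0.871
v 1.847 2.639 -1.355
v 3.46 2.892 -0.552
v 3.147 3.357 -0.069
v 1.875 2.891 -1.492
v 3.489 3.145 -0.69
v 1.852 3.176 -1.535
v 3.466 3.429 -0.733
v 1.78 3.449 -1.477
v 3.394 3.703 -0.674
v 1.671 3.67 -1.327
v 3.284 3.924 -0.524
v 1.54 3.805 -1.107
v 3.154 4.058 -0.304
v 1.409 3.832 -0.851
v 3.022 4.086 -0.049
v 1.296 3.749 -0.599
v 2.91 4.003 0.204
v 1.22 3.568 -0.388
v 2.833 3.821 0.415
v 1.191 3.315 -0.25
v 2.805 3.569 0.552
v 1.214 3.031 -0.207
v 2.828 3.284 0.595
v 1.286 2.757 -0.266
v 2.9 3.011 0.537
v 1.396 2.536 -0.416
v 3.009 2.79 0.387
v 1.526 2.402 -0.636
v 3.14 2.655 0.167
v 1.658 2.374 -0.891
v 3.271 2.628 -0.089
v 1.77 2.457 -1.144
v 3.384 2.711 -0.341
v 4.022 -3.637 -2.36
v 3.829 -4.275 -1.614
v 3.13 -3.207 -2.223
v 2.937 -3.845 -1.477
v 4.483 -2.915 -1.623
v 4.29 -3.553 -0.877
v 3.591 -2.485 -1.486
v 3.398 -3.123 -0.74
v -2.948 -3.745 -3.782
v -2.761 -3.625 -2.552
v -3.303 -1.984 -3.899
v -3.116 -1.864 -2.669
v -0.904 -3.356 -4.131
v -0.717 -3.236 -2.901
v -1.259 -1.595 -4.248
v -1.072 -1.475 -3.018
f 2 1 5
f 2 5 3
f 3 5 6
f 3 6 4
f 5 1 7
f 5 7 6
f 6 7 8
f 6 8 4
f 7 1 9
f 7 9 8
f 8 9 10
f 8 10 4
f 9 1 11
f 9 11 10
f 10 11 12
f 10 12 4
f 11 1 13
f 11 13 12
f 12 13 14
f 12 14 4
f 13 1 15
f 13 15 14
f 14 15 16
f 14 16 4
f 15 1 17
f 15 17 16
f 16 17 18
f 16 18 4
f 17 1 19
f 17 19 18
f 18 19 20
f 18 20 4
f 19 1 21
f 19 21 20
f 20 21 22
f 20 22 4
f 21 1 23
f 21 23 22
f 22 23 24
f 22 24 4
f 23 1 25
f 23 25 24
f 24 25 26
f 24 26 4
f 25 1 27
f 25 27 26
f 26 27 28
f 26 28 4
f 27 1 29
f 27 29 28
f 28 29 30
f 28 30 4
f 29 1 31
f 29 31 30
f 30 31 32
f 30 32 4
f 31 1 33
f 31 33 32
f 32 33 34
f 32 34 4
f 33 1 2
f 33 2 34
f 34 2 3
f 34 3 4
f 36 38 35
f 39 36 35
f 35 38 37
f 37 39 35
f 36 42 38
f 40 36 39
f 40 42 36
f 38 42 37
f 41 39 37
f 37 42 41
f 41 40 39
f 42 40 41
f 44 46 43
f 47 44 43
f 43 46 45
f 45 47 43
f 44 50 46
f 48 44 47
f 48 50 44
f 46 50 45
f 49 47 45
f 45 50 49
f 49 48 47
f 50 48 49



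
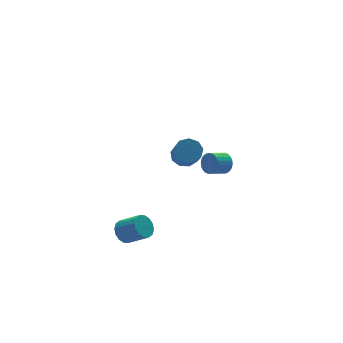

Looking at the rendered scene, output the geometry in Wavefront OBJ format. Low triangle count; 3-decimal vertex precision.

v -3.297 -1.948 -2.998
v -2.991 -2.216 -3.555
v -2.316 -3.059 -2.779
v -2.623 -2.792 -2.222
v -2.777 -1.949 -3.451
v -2.102 -2.792 -2.675
v -2.703 -1.682 -3.226
v -2.028 -2.525 -2.45
v -2.788 -1.487 -2.939
v -2.113 -2.33 -2.163
v -3.01 -1.415 -2.669
v -2.335 -2.258 -1.892
v -3.308 -1.486 -2.486
v -2.634 -2.329 -1.71
v -3.604 -1.681 -2.441
v -2.929 -2.524 -1.665
v -3.818 -1.948 -2.545
v -3.143 -2.791 -1.769
v -3.892 -2.215 -2.77
v -3.217 -3.058 -1.994
v -3.807 -2.41 -3.057
v -3.132 -3.253 -2.281
v -3.585 -2.482 -3.328
v -2.91 -3.325 -2.551
v -3.286 -2.411 -3.51
v -2.612 -3.254 -2.734
v 0.296 -1.503 1.169
v 0.562 -1.061 1.672
v 0.129 -2.215 2.914
v -0.136 -2.657 2.411
v 0.085 -0.964 1.596
v -0.348 -2.118 2.839
v -0.293 -1.118 1.321
v -0.726 -2.272 2.563
v -0.395 -1.453 0.974
v -0.828 -2.607 2.217
v -0.174 -1.811 0.719
v -0.606 -2.965 1.961
v 0.268 -2.025 0.674
v -0.165 -3.179 1.916
v 0.722 -1.995 0.86
v 0.29 -3.149 2.103
v 0.978 -1.734 1.191
v 0.545 -2.888 2.434
v 0.914 -1.365 1.512
v 0.482 -2.52 2.754
v 4.157 1.395 -2.807
v 4.368 1.651 -2.236
v 3.433 1.542 -1.843
v 3.223 1.285 -2.413
v 4.29 1.863 -2.361
v 3.356 1.753 -1.967
v 4.193 2.003 -2.554
v 3.258 1.894 -2.16
v 4.09 2.051 -2.785
v 3.155 1.941 -2.391
v 3.997 1.999 -3.019
v 3.062 1.889 -2.626
v 3.929 1.855 -3.222
v 2.994 1.745 -2.828
v 3.895 1.64 -3.361
v 2.961 1.531 -2.967
v 3.902 1.389 -3.415
v 2.967 1.279 -3.021
v 3.947 1.138 -3.377
v 3.012 1.029 -2.984
v 4.024 0.927 -3.253
v 3.09 0.817 -2.859
v 4.122 0.786 -3.06
v 3.187 0.677 -2.666
v 4.225 0.739 -2.829
v 3.29 0.629 -2.435
v 4.318 0.791 -2.594
v 3.383 0.681 -2.201
v 4.386 0.935 -2.392
v 3.451 0.825 -1.998
v 4.419 1.149 -2.253
v 3.485 1.04 -1.859
v 4.413 1.401 -2.199
v 3.478 1.291 -1.805
f 2 1 5
f 2 5 3
f 3 5 6
f 3 6 4
f 5 1 7
f 5 7 6
f 6 7 8
f 6 8 4
f 7 1 9
f 7 9 8
f 8 9 10
f 8 10 4
f 9 1 11
f 9 11 10
f 10 11 12
f 10 12 4
f 11 1 13
f 11 13 12
f 12 13 14
f 12 14 4
f 13 1 15
f 13 15 14
f 14 15 16
f 14 16 4
f 15 1 17
f 15 17 16
f 16 17 18
f 16 18 4
f 17 1 19
f 17 19 18
f 18 19 20
f 18 20 4
f 19 1 21
f 19 21 20
f 20 21 22
f 20 22 4
f 21 1 23
f 21 23 22
f 22 23 24
f 22 24 4
f 23 1 25
f 23 25 24
f 24 25 26
f 24 26 4
f 25 1 2
f 25 2 26
f 26 2 3
f 26 3 4
f 28 27 31
f 28 31 29
f 29 31 32
f 29 32 30
f 31 27 33
f 31 33 32
f 32 33 34
f 32 34 30
f 33 27 35
f 33 35 34
f 34 35 36
f 34 36 30
f 35 27 37
f 35 37 36
f 36 37 38
f 36 38 30
f 37 27 39
f 37 39 38
f 38 39 40
f 38 40 30
f 39 27 41
f 39 41 40
f 40 41 42
f 40 42 30
f 41 27 43
f 41 43 42
f 42 43 44
f 42 44 30
f 43 27 45
f 43 45 44
f 44 45 46
f 44 46 30
f 45 27 28
f 45 28 46
f 46 28 29
f 46 29 30
f 48 47 51
f 48 51 49
f 49 51 52
f 49 52 50
f 51 47 53
f 51 53 52
f 52 53 54
f 52 54 50
f 53 47 55
f 53 55 54
f 54 55 56
f 54 56 50
f 55 47 57
f 55 57 56
f 56 57 58
f 56 58 50
f 57 47 59
f 57 59 58
f 58 59 60
f 58 60 50
f 59 47 61
f 59 61 60
f 60 61 62
f 60 62 50
f 61 47 63
f 61 63 62
f 62 63 64
f 62 64 50
f 63 47 65
f 63 65 64
f 64 65 66
f 64 66 50
f 65 47 67
f 65 67 66
f 66 67 68
f 66 68 50
f 67 47 69
f 67 69 68
f 68 69 70
f 68 70 50
f 69 47 71
f 69 71 70
f 70 71 72
f 70 72 50
f 71 47 73
f 71 73 72
f 72 73 74
f 72 74 50
f 73 47 75
f 73 75 74
f 74 75 76
f 74 76 50
f 75 47 77
f 75 77 76
f 76 77 78
f 76 78 50
f 77 47 79
f 77 79 78
f 78 79 80
f 78 80 50
f 79 47 48
f 79 48 80
f 80 48 49
f 80 49 50



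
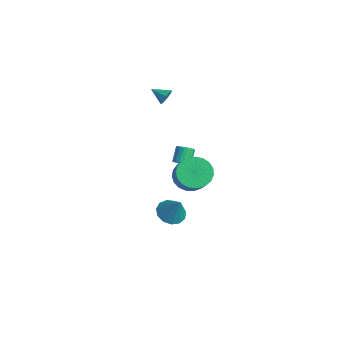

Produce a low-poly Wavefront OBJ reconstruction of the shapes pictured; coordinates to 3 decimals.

v 0.564 1.44 -1.618
v 0.942 1.328 -1.278
v 0.454 1.848 -0.563
v 0.076 1.96 -0.902
v 1.012 1.513 -1.365
v 0.524 2.033 -0.649
v 1.006 1.685 -1.495
v 0.518 2.206 -0.78
v 0.923 1.815 -1.646
v 0.435 2.336 -0.931
v 0.777 1.881 -1.793
v 0.289 2.401 -1.077
v 0.595 1.87 -1.909
v 0.107 2.39 -1.194
v 0.408 1.784 -1.975
v -0.08 2.304 -1.259
v 0.247 1.639 -1.979
v -0.241 2.16 -1.264
v 0.142 1.46 -1.92
v -0.346 1.98 -1.205
v 0.109 1.277 -1.81
v -0.379 1.797 -1.095
v 0.155 1.122 -1.666
v -0.333 1.643 -0.951
v 0.272 1.023 -1.514
v -0.216 1.543 -0.798
v 0.439 0.995 -1.379
v -0.049 1.515 -0.664
v 0.628 1.044 -1.286
v 0.14 1.564 -0.571
v 0.806 1.162 -1.251
v 0.318 1.682 -0.535
v -3.052 2.558 0.993
v -2.726 2.329 1.372
v -3.848 2.042 1.367
v -2.871 2.65 1.505
v -3.101 2.927 1.398
v -3.308 3.032 1.102
v -3.395 2.915 0.755
v -3.322 2.631 0.519
v -3.122 2.313 0.506
v -2.889 2.109 0.72
v -2.732 2.116 1.062
v 3.049 0.524 -0.476
v 3.714 0.322 -1.167
v 5.077 -0.225 0.306
v 4.411 -0.024 0.996
v 3.788 0.715 -1.09
v 5.151 0.168 0.383
v 3.735 1.075 -0.907
v 5.098 0.528 0.566
v 3.563 1.34 -0.649
v 4.926 0.793 0.824
v 3.302 1.463 -0.361
v 4.664 0.916 1.112
v 2.997 1.424 -0.094
v 4.36 0.877 1.379
v 2.701 1.23 0.108
v 4.064 0.682 1.581
v 2.465 0.913 0.208
v 3.828 0.366 1.681
v 2.33 0.529 0.19
v 3.693 -0.019 1.663
v 2.32 0.144 0.057
v 3.682 -0.404 1.53
v 2.435 -0.176 -0.168
v 3.798 -0.723 1.304
v 2.656 -0.374 -0.447
v 4.019 -0.921 1.026
v 2.946 -0.417 -0.731
v 4.309 -0.964 0.742
v 3.253 -0.298 -0.971
v 4.616 -0.845 0.502
v 3.525 -0.036 -1.125
v 4.887 -0.583 0.348
v 1.42 0.282 -4.665
v 2.158 0.376 -5.097
v 2.18 0.438 -3.335
v 1.974 0.821 -5.044
v 1.614 1.095 -4.871
v 1.192 1.111 -4.632
v 0.843 0.864 -4.404
v 0.677 0.432 -4.259
v 0.747 -0.047 -4.243
v 1.031 -0.422 -4.361
v 1.438 -0.573 -4.576
v 1.84 -0.452 -4.819
v 2.108 -0.099 -5.013
f 2 1 5
f 2 5 3
f 3 5 6
f 3 6 4
f 5 1 7
f 5 7 6
f 6 7 8
f 6 8 4
f 7 1 9
f 7 9 8
f 8 9 10
f 8 10 4
f 9 1 11
f 9 11 10
f 10 11 12
f 10 12 4
f 11 1 13
f 11 13 12
f 12 13 14
f 12 14 4
f 13 1 15
f 13 15 14
f 14 15 16
f 14 16 4
f 15 1 17
f 15 17 16
f 16 17 18
f 16 18 4
f 17 1 19
f 17 19 18
f 18 19 20
f 18 20 4
f 19 1 21
f 19 21 20
f 20 21 22
f 20 22 4
f 21 1 23
f 21 23 22
f 22 23 24
f 22 24 4
f 23 1 25
f 23 25 24
f 24 25 26
f 24 26 4
f 25 1 27
f 25 27 26
f 26 27 28
f 26 28 4
f 27 1 29
f 27 29 28
f 28 29 30
f 28 30 4
f 29 1 31
f 29 31 30
f 30 31 32
f 30 32 4
f 31 1 2
f 31 2 32
f 32 2 3
f 32 3 4
f 34 33 36
f 34 36 35
f 36 33 37
f 36 37 35
f 37 33 38
f 37 38 35
f 38 33 39
f 38 39 35
f 39 33 40
f 39 40 35
f 40 33 41
f 40 41 35
f 41 33 42
f 41 42 35
f 42 33 43
f 42 43 35
f 43 33 34
f 43 34 35
f 45 44 48
f 45 48 46
f 46 48 49
f 46 49 47
f 48 44 50
f 48 50 49
f 49 50 51
f 49 51 47
f 50 44 52
f 50 52 51
f 51 52 53
f 51 53 47
f 52 44 54
f 52 54 53
f 53 54 55
f 53 55 47
f 54 44 56
f 54 56 55
f 55 56 57
f 55 57 47
f 56 44 58
f 56 58 57
f 57 58 59
f 57 59 47
f 58 44 60
f 58 60 59
f 59 60 61
f 59 61 47
f 60 44 62
f 60 62 61
f 61 62 63
f 61 63 47
f 62 44 64
f 62 64 63
f 63 64 65
f 63 65 47
f 64 44 66
f 64 66 65
f 65 66 67
f 65 67 47
f 66 44 68
f 66 68 67
f 67 68 69
f 67 69 47
f 68 44 70
f 68 70 69
f 69 70 71
f 69 71 47
f 70 44 72
f 70 72 71
f 71 72 73
f 71 73 47
f 72 44 74
f 72 74 73
f 73 74 75
f 73 75 47
f 74 44 45
f 74 45 75
f 75 45 46
f 75 46 47
f 77 76 79
f 77 79 78
f 79 76 80
f 79 80 78
f 80 76 81
f 80 81 78
f 81 76 82
f 81 82 78
f 82 76 83
f 82 83 78
f 83 76 84
f 83 84 78
f 84 76 85
f 84 85 78
f 85 76 86
f 85 86 78
f 86 76 87
f 86 87 78
f 87 76 88
f 87 88 78
f 88 76 77
f 88 77 78



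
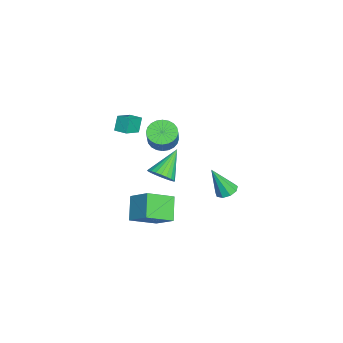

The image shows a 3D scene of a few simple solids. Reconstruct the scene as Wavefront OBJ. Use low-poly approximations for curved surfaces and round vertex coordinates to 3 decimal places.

v -2.131 4 -4.294
v -1.466 4.242 -4.23
v -1.989 3.12 -2.426
v -1.779 4.568 -4.053
v -2.257 4.629 -3.988
v -2.675 4.395 -4.067
v -2.839 3.977 -4.252
v -2.671 3.57 -4.456
v -2.25 3.364 -4.585
v -1.774 3.456 -4.578
v -1.464 3.803 -4.437
v -3.174 0.18 -3.913
v -2.843 -0.357 -3.285
v -4.486 1.04 -2.487
v -2.633 -0.082 -3.257
v -2.505 0.233 -3.329
v -2.478 0.539 -3.49
v -2.558 0.791 -3.715
v -2.731 0.95 -3.97
v -2.972 0.992 -4.217
v -3.244 0.911 -4.417
v -3.505 0.718 -4.541
v -3.715 0.443 -4.569
v -3.843 0.128 -4.497
v -3.87 -0.179 -4.337
v -3.79 -0.431 -4.112
v -3.616 -0.59 -3.856
v -3.376 -0.632 -3.61
v -3.104 -0.55 -3.409
v -2.53 0.344 -0.246
v -2.044 0.994 -0.634
v -1.124 1.006 0.538
v -1.61 0.356 0.926
v -2.278 1.183 -0.452
v -1.358 1.195 0.719
v -2.55 1.244 -0.239
v -1.63 1.256 0.933
v -2.82 1.168 -0.027
v -1.899 1.179 1.145
v -3.045 0.966 0.152
v -2.125 0.978 1.324
v -3.192 0.67 0.27
v -2.271 0.682 1.442
v -3.238 0.324 0.31
v -2.318 0.336 1.482
v -3.176 -0.019 0.265
v -2.256 -0.007 1.437
v -3.016 -0.306 0.142
v -2.096 -0.294 1.314
v -2.782 -0.495 -0.039
v -1.862 -0.483 1.132
v -2.51 -0.556 -0.253
v -1.59 -0.544 0.919
v -2.241 -0.479 -0.465
v -1.32 -0.468 0.707
v -2.015 -0.278 -0.644
v -1.095 -0.266 0.528
v -1.869 0.018 -0.762
v -0.948 0.03 0.41
v -1.822 0.364 -0.802
v -0.902 0.376 0.37
v -1.884 0.707 -0.757
v -0.964 0.719 0.415
v 0.102 -2.172 2.13
v -0.296 -2.019 3.056
v -0.814 -1.556 1.634
v -1.212 -1.403 2.56
v 0.532 -1.477 2.2
v 0.134 -1.324 3.126
v -0.384 -0.861 1.704
v -0.782 -0.708 2.63
v 1.996 0.298 -2.151
v 2.777 -1.117 -1.357
v 2.854 1.281 -1.242
v 3.634 -0.134 -0.448
v 3.166 0.314 -3.272
v 3.946 -1.101 -2.478
v 4.023 1.297 -2.363
v 4.804 -0.118 -1.569
f 2 1 4
f 2 4 3
f 4 1 5
f 4 5 3
f 5 1 6
f 5 6 3
f 6 1 7
f 6 7 3
f 7 1 8
f 7 8 3
f 8 1 9
f 8 9 3
f 9 1 10
f 9 10 3
f 10 1 11
f 10 11 3
f 11 1 2
f 11 2 3
f 13 12 15
f 13 15 14
f 15 12 16
f 15 16 14
f 16 12 17
f 16 17 14
f 17 12 18
f 17 18 14
f 18 12 19
f 18 19 14
f 19 12 20
f 19 20 14
f 20 12 21
f 20 21 14
f 21 12 22
f 21 22 14
f 22 12 23
f 22 23 14
f 23 12 24
f 23 24 14
f 24 12 25
f 24 25 14
f 25 12 26
f 25 26 14
f 26 12 27
f 26 27 14
f 27 12 28
f 27 28 14
f 28 12 29
f 28 29 14
f 29 12 13
f 29 13 14
f 31 30 34
f 31 34 32
f 32 34 35
f 32 35 33
f 34 30 36
f 34 36 35
f 35 36 37
f 35 37 33
f 36 30 38
f 36 38 37
f 37 38 39
f 37 39 33
f 38 30 40
f 38 40 39
f 39 40 41
f 39 41 33
f 40 30 42
f 40 42 41
f 41 42 43
f 41 43 33
f 42 30 44
f 42 44 43
f 43 44 45
f 43 45 33
f 44 30 46
f 44 46 45
f 45 46 47
f 45 47 33
f 46 30 48
f 46 48 47
f 47 48 49
f 47 49 33
f 48 30 50
f 48 50 49
f 49 50 51
f 49 51 33
f 50 30 52
f 50 52 51
f 51 52 53
f 51 53 33
f 52 30 54
f 52 54 53
f 53 54 55
f 53 55 33
f 54 30 56
f 54 56 55
f 55 56 57
f 55 57 33
f 56 30 58
f 56 58 57
f 57 58 59
f 57 59 33
f 58 30 60
f 58 60 59
f 59 60 61
f 59 61 33
f 60 30 62
f 60 62 61
f 61 62 63
f 61 63 33
f 62 30 31
f 62 31 63
f 63 31 32
f 63 32 33
f 65 67 64
f 68 65 64
f 64 67 66
f 66 68 64
f 65 71 67
f 69 65 68
f 69 71 65
f 67 71 66
f 70 68 66
f 66 71 70
f 70 69 68
f 71 69 70
f 73 75 72
f 76 73 72
f 72 75 74
f 74 76 72
f 73 79 75
f 77 73 76
f 77 79 73
f 75 79 74
f 78 76 74
f 74 79 78
f 78 77 76
f 79 77 78



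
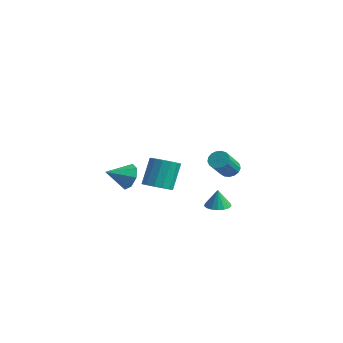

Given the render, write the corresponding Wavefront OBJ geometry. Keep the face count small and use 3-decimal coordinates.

v -0.595 4.626 -1.242
v 0.023 4.505 -1.612
v 0.572 3.134 -0.249
v -0.045 3.254 0.122
v 0.107 4.76 -1.389
v 0.657 3.389 -0.026
v 0.031 4.985 -1.132
v 0.581 3.614 0.231
v -0.188 5.127 -0.901
v 0.361 3.756 0.462
v -0.501 5.155 -0.747
v 0.049 3.783 0.616
v -0.835 5.061 -0.707
v -0.286 3.69 0.656
v -1.114 4.867 -0.789
v -0.565 3.496 0.574
v -1.274 4.618 -0.975
v -0.725 3.247 0.388
v -1.279 4.371 -1.222
v -0.729 3 0.141
v -1.126 4.182 -1.473
v -0.577 2.811 -0.11
v -0.852 4.095 -1.672
v -0.303 2.724 -0.308
v -0.519 4.129 -1.771
v 0.03 2.758 -0.408
v -0.203 4.277 -1.75
v 0.346 2.906 -0.387
v -3.755 -0.881 -1.509
v -3.214 -0.649 -0.651
v -4.205 -2.339 -0.831
v -3.969 -0.399 -0.612
v -4.598 -0.43 -1.098
v -4.734 -0.726 -1.824
v -4.297 -1.112 -2.366
v -3.542 -1.362 -2.405
v -2.913 -1.331 -1.919
v -2.777 -1.035 -1.193
v 3.255 -4.182 1.179
v 4.174 -4.021 1.292
v 3.804 -3.117 3.014
v 2.885 -3.278 2.901
v 4.007 -3.633 1.052
v 3.637 -2.728 2.774
v 3.639 -3.391 0.846
v 3.268 -2.487 2.568
v 3.167 -3.361 0.729
v 2.797 -2.457 2.451
v 2.72 -3.552 0.733
v 2.349 -2.647 2.455
v 2.415 -3.911 0.856
v 2.045 -3.007 2.578
v 2.336 -4.343 1.066
v 1.966 -3.439 2.788
v 2.503 -4.732 1.306
v 2.133 -3.827 3.028
v 2.872 -4.973 1.512
v 2.501 -4.069 3.234
v 3.343 -5.003 1.629
v 2.973 -4.099 3.351
v 3.791 -4.813 1.625
v 3.42 -3.908 3.347
v 4.095 -4.453 1.502
v 3.725 -3.549 3.224
v 1.737 1.698 -2.725
v 2.375 1.167 -2.717
v 1.723 1.702 -1.415
v 2.549 1.524 -2.716
v 2.537 1.921 -2.717
v 2.342 2.267 -2.72
v 2.008 2.483 -2.724
v 1.612 2.519 -2.728
v 1.245 2.367 -2.732
v 0.991 2.062 -2.734
v 0.908 1.673 -2.734
v 1.014 1.291 -2.732
v 1.286 1.001 -2.728
v 1.662 0.872 -2.724
v 2.055 0.931 -2.72
f 2 1 5
f 2 5 3
f 3 5 6
f 3 6 4
f 5 1 7
f 5 7 6
f 6 7 8
f 6 8 4
f 7 1 9
f 7 9 8
f 8 9 10
f 8 10 4
f 9 1 11
f 9 11 10
f 10 11 12
f 10 12 4
f 11 1 13
f 11 13 12
f 12 13 14
f 12 14 4
f 13 1 15
f 13 15 14
f 14 15 16
f 14 16 4
f 15 1 17
f 15 17 16
f 16 17 18
f 16 18 4
f 17 1 19
f 17 19 18
f 18 19 20
f 18 20 4
f 19 1 21
f 19 21 20
f 20 21 22
f 20 22 4
f 21 1 23
f 21 23 22
f 22 23 24
f 22 24 4
f 23 1 25
f 23 25 24
f 24 25 26
f 24 26 4
f 25 1 27
f 25 27 26
f 26 27 28
f 26 28 4
f 27 1 2
f 27 2 28
f 28 2 3
f 28 3 4
f 30 29 32
f 30 32 31
f 32 29 33
f 32 33 31
f 33 29 34
f 33 34 31
f 34 29 35
f 34 35 31
f 35 29 36
f 35 36 31
f 36 29 37
f 36 37 31
f 37 29 38
f 37 38 31
f 38 29 30
f 38 30 31
f 40 39 43
f 40 43 41
f 41 43 44
f 41 44 42
f 43 39 45
f 43 45 44
f 44 45 46
f 44 46 42
f 45 39 47
f 45 47 46
f 46 47 48
f 46 48 42
f 47 39 49
f 47 49 48
f 48 49 50
f 48 50 42
f 49 39 51
f 49 51 50
f 50 51 52
f 50 52 42
f 51 39 53
f 51 53 52
f 52 53 54
f 52 54 42
f 53 39 55
f 53 55 54
f 54 55 56
f 54 56 42
f 55 39 57
f 55 57 56
f 56 57 58
f 56 58 42
f 57 39 59
f 57 59 58
f 58 59 60
f 58 60 42
f 59 39 61
f 59 61 60
f 60 61 62
f 60 62 42
f 61 39 63
f 61 63 62
f 62 63 64
f 62 64 42
f 63 39 40
f 63 40 64
f 64 40 41
f 64 41 42
f 66 65 68
f 66 68 67
f 68 65 69
f 68 69 67
f 69 65 70
f 69 70 67
f 70 65 71
f 70 71 67
f 71 65 72
f 71 72 67
f 72 65 73
f 72 73 67
f 73 65 74
f 73 74 67
f 74 65 75
f 74 75 67
f 75 65 76
f 75 76 67
f 76 65 77
f 76 77 67
f 77 65 78
f 77 78 67
f 78 65 79
f 78 79 67
f 79 65 66
f 79 66 67



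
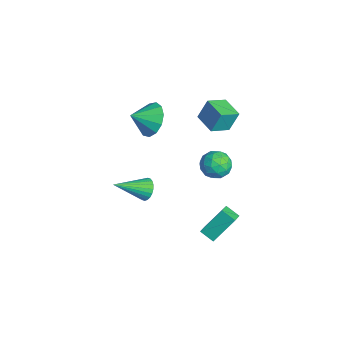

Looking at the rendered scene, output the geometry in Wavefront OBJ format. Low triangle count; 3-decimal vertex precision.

v -1.703 0.242 2.382
v -0.661 0.227 2.255
v -1.637 -0.842 3.058
v -0.764 0.531 2.752
v -1.165 0.743 3.131
v -1.737 0.796 3.273
v -2.298 0.674 3.131
v -2.67 0.414 2.752
v -2.736 0.1 2.255
v -2.473 -0.169 1.798
v -1.966 -0.308 1.526
v -1.375 -0.272 1.527
v -0.889 -0.072 1.798
v -2.825 4.568 -2.684
v -2.228 4.68 -3.368
v -2.672 3.1 -2.792
v -2.075 3.212 -3.476
v -1.848 3.458 -2.625
v -1.942 4.366 -2.558
v -2.958 3.414 -3.602
v -3.052 4.322 -3.535
v -2.31 3.967 -3.935
v -1.624 3.994 -3.331
v -3.276 3.786 -2.829
v -2.59 3.813 -2.225
v -2.54 4.753 -3.017
v -2.36 3.027 -3.143
v -2.227 3.172 -2.643
v -1.875 3.238 -3.045
v -2.372 4.568 -2.54
v -2.021 4.634 -2.942
v -1.797 3.916 -2.505
v -2.879 3.146 -3.218
v -2.528 3.212 -3.62
v -3.025 4.542 -3.115
v -2.673 4.608 -3.517
v -3.103 3.864 -3.655
v -2.237 4.4 -3.752
v -2.147 3.537 -3.815
v -2.666 3.656 -3.89
v -2.722 4.189 -3.85
v -1.834 4.416 -3.397
v -1.744 3.553 -3.46
v -1.61 3.698 -2.96
v -1.666 4.231 -2.921
v -1.882 3.997 -3.73
v -3.156 4.227 -2.7
v -3.066 3.364 -2.763
v -3.234 3.549 -3.239
v -3.29 4.082 -3.2
v -2.753 4.243 -2.345
v -2.663 3.38 -2.408
v -2.178 3.591 -2.31
v -2.234 4.124 -2.27
v -3.018 3.783 -2.43
v -0.431 2.262 3.237
v -0.447 2.772 4.367
v -0.763 3.301 2.763
v -0.779 3.811 3.893
v 0.779 2.589 3.107
v 0.763 3.099 4.237
v 0.447 3.628 2.633
v 0.431 4.138 3.763
v 2.736 -1.226 1.36
v 2.985 -0.935 1.886
v 2.784 -2.854 2.24
v 2.736 -0.917 1.932
v 2.487 -0.947 1.892
v 2.277 -1.018 1.77
v 2.136 -1.122 1.587
v 2.086 -1.241 1.368
v 2.136 -1.358 1.149
v 2.277 -1.455 0.962
v 2.488 -1.518 0.835
v 2.736 -1.535 0.789
v 2.985 -1.506 0.829
v 3.196 -1.435 0.95
v 3.336 -1.331 1.134
v 3.386 -1.212 1.352
v 3.336 -1.095 1.572
v 3.196 -0.998 1.759
v 3.306 2.22 -2.975
v 2.737 1.721 -2.588
v 3.226 3.341 -1.646
v 2.657 2.842 -1.259
v 3.943 1.798 -2.581
v 3.374 1.299 -2.194
v 3.863 2.919 -1.252
v 3.294 2.42 -0.865
f 2 1 4
f 2 4 3
f 4 1 5
f 4 5 3
f 5 1 6
f 5 6 3
f 6 1 7
f 6 7 3
f 7 1 8
f 7 8 3
f 8 1 9
f 8 9 3
f 9 1 10
f 9 10 3
f 10 1 11
f 10 11 3
f 11 1 12
f 11 12 3
f 12 1 13
f 12 13 3
f 13 1 2
f 13 2 3
f 14 51 30
f 51 25 54
f 30 54 19
f 51 54 30
f 14 30 26
f 30 19 31
f 26 31 15
f 30 31 26
f 14 26 35
f 26 15 36
f 35 36 21
f 26 36 35
f 14 35 47
f 35 21 50
f 47 50 24
f 35 50 47
f 14 47 51
f 47 24 55
f 51 55 25
f 47 55 51
f 15 31 42
f 31 19 45
f 42 45 23
f 31 45 42
f 19 54 32
f 54 25 53
f 32 53 18
f 54 53 32
f 25 55 52
f 55 24 48
f 52 48 16
f 55 48 52
f 24 50 49
f 50 21 37
f 49 37 20
f 50 37 49
f 21 36 41
f 36 15 38
f 41 38 22
f 36 38 41
f 17 43 29
f 43 23 44
f 29 44 18
f 43 44 29
f 17 29 27
f 29 18 28
f 27 28 16
f 29 28 27
f 17 27 34
f 27 16 33
f 34 33 20
f 27 33 34
f 17 34 39
f 34 20 40
f 39 40 22
f 34 40 39
f 17 39 43
f 39 22 46
f 43 46 23
f 39 46 43
f 18 44 32
f 44 23 45
f 32 45 19
f 44 45 32
f 16 28 52
f 28 18 53
f 52 53 25
f 28 53 52
f 20 33 49
f 33 16 48
f 49 48 24
f 33 48 49
f 22 40 41
f 40 20 37
f 41 37 21
f 40 37 41
f 23 46 42
f 46 22 38
f 42 38 15
f 46 38 42
f 57 59 56
f 60 57 56
f 56 59 58
f 58 60 56
f 57 63 59
f 61 57 60
f 61 63 57
f 59 63 58
f 62 60 58
f 58 63 62
f 62 61 60
f 63 61 62
f 65 64 67
f 65 67 66
f 67 64 68
f 67 68 66
f 68 64 69
f 68 69 66
f 69 64 70
f 69 70 66
f 70 64 71
f 70 71 66
f 71 64 72
f 71 72 66
f 72 64 73
f 72 73 66
f 73 64 74
f 73 74 66
f 74 64 75
f 74 75 66
f 75 64 76
f 75 76 66
f 76 64 77
f 76 77 66
f 77 64 78
f 77 78 66
f 78 64 79
f 78 79 66
f 79 64 80
f 79 80 66
f 80 64 81
f 80 81 66
f 81 64 65
f 81 65 66
f 83 85 82
f 86 83 82
f 82 85 84
f 84 86 82
f 83 89 85
f 87 83 86
f 87 89 83
f 85 89 84
f 88 86 84
f 84 89 88
f 88 87 86
f 89 87 88



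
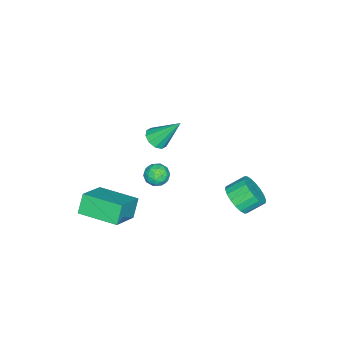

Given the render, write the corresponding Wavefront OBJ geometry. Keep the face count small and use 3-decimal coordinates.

v -1.44 -1.871 -2.714
v -1.006 -1.373 -2.672
v -1.074 -2.267 -1.788
v -0.64 -1.769 -1.746
v -1.288 -1.65 -1.676
v -1.514 -1.405 -2.249
v -0.566 -2.235 -2.211
v -0.792 -1.99 -2.784
v -0.466 -1.597 -2.362
v -0.912 -1.236 -2.031
v -1.168 -2.404 -2.429
v -1.614 -2.043 -2.098
v -1.255 -1.587 -2.774
v -0.825 -2.053 -1.686
v -1.206 -1.983 -1.645
v -0.951 -1.69 -1.62
v -1.554 -1.606 -2.525
v -1.298 -1.313 -2.501
v -1.464 -1.477 -1.916
v -0.782 -2.327 -1.959
v -0.526 -2.034 -1.935
v -1.129 -1.95 -2.84
v -0.874 -1.657 -2.815
v -0.616 -2.163 -2.544
v -0.682 -1.426 -2.567
v -0.467 -1.659 -2.023
v -0.424 -1.933 -2.296
v -0.557 -1.789 -2.633
v -0.944 -1.214 -2.373
v -0.729 -1.447 -1.829
v -1.11 -1.377 -1.788
v -1.243 -1.233 -2.124
v -0.627 -1.346 -2.19
v -1.351 -2.193 -2.631
v -1.136 -2.426 -2.087
v -0.837 -2.407 -2.336
v -0.97 -2.263 -2.672
v -1.613 -1.981 -2.437
v -1.398 -2.214 -1.893
v -1.523 -1.851 -1.827
v -1.656 -1.707 -2.164
v -1.453 -2.294 -2.27
v 0.452 -4.031 -2.726
v 2.016 -4.102 -1.799
v 0.523 -2.033 -2.695
v 2.088 -2.103 -1.767
v 1.012 -4.037 -3.673
v 2.577 -4.107 -2.745
v 1.084 -2.038 -3.641
v 2.648 -2.109 -2.714
v 0.728 -1.005 2.437
v 1.086 -1.36 2.798
v 0.472 0.045 3.723
v 1.31 -1.098 2.629
v 1.311 -0.801 2.387
v 1.09 -0.582 2.164
v 0.73 -0.524 2.045
v 0.369 -0.65 2.076
v 0.146 -0.912 2.245
v 0.144 -1.209 2.487
v 0.366 -1.428 2.71
v 0.726 -1.485 2.829
v -1.196 2.107 -2.683
v -0.546 2.092 -2.12
v -1.055 2.798 -1.514
v -1.704 2.813 -2.077
v -0.444 2.372 -2.36
v -0.953 3.078 -1.754
v -0.491 2.6 -2.664
v -1 3.305 -2.058
v -0.677 2.73 -2.972
v -1.186 3.435 -2.366
v -0.966 2.736 -3.223
v -1.475 3.442 -2.617
v -1.301 2.619 -3.366
v -1.81 3.324 -2.761
v -1.615 2.399 -3.375
v -2.124 3.105 -2.769
v -1.845 2.122 -3.246
v -2.354 2.828 -2.64
v -1.947 1.842 -3.006
v -2.456 2.548 -2.4
v -1.9 1.615 -2.702
v -2.409 2.32 -2.096
v -1.714 1.485 -2.394
v -2.223 2.19 -1.788
v -1.425 1.478 -2.143
v -1.934 2.184 -1.537
v -1.09 1.596 -1.999
v -1.599 2.301 -1.394
v -0.776 1.815 -1.991
v -1.285 2.521 -1.385
f 1 38 17
f 38 12 41
f 17 41 6
f 38 41 17
f 1 17 13
f 17 6 18
f 13 18 2
f 17 18 13
f 1 13 22
f 13 2 23
f 22 23 8
f 13 23 22
f 1 22 34
f 22 8 37
f 34 37 11
f 22 37 34
f 1 34 38
f 34 11 42
f 38 42 12
f 34 42 38
f 2 18 29
f 18 6 32
f 29 32 10
f 18 32 29
f 6 41 19
f 41 12 40
f 19 40 5
f 41 40 19
f 12 42 39
f 42 11 35
f 39 35 3
f 42 35 39
f 11 37 36
f 37 8 24
f 36 24 7
f 37 24 36
f 8 23 28
f 23 2 25
f 28 25 9
f 23 25 28
f 4 30 16
f 30 10 31
f 16 31 5
f 30 31 16
f 4 16 14
f 16 5 15
f 14 15 3
f 16 15 14
f 4 14 21
f 14 3 20
f 21 20 7
f 14 20 21
f 4 21 26
f 21 7 27
f 26 27 9
f 21 27 26
f 4 26 30
f 26 9 33
f 30 33 10
f 26 33 30
f 5 31 19
f 31 10 32
f 19 32 6
f 31 32 19
f 3 15 39
f 15 5 40
f 39 40 12
f 15 40 39
f 7 20 36
f 20 3 35
f 36 35 11
f 20 35 36
f 9 27 28
f 27 7 24
f 28 24 8
f 27 24 28
f 10 33 29
f 33 9 25
f 29 25 2
f 33 25 29
f 44 46 43
f 47 44 43
f 43 46 45
f 45 47 43
f 44 50 46
f 48 44 47
f 48 50 44
f 46 50 45
f 49 47 45
f 45 50 49
f 49 48 47
f 50 48 49
f 52 51 54
f 52 54 53
f 54 51 55
f 54 55 53
f 55 51 56
f 55 56 53
f 56 51 57
f 56 57 53
f 57 51 58
f 57 58 53
f 58 51 59
f 58 59 53
f 59 51 60
f 59 60 53
f 60 51 61
f 60 61 53
f 61 51 62
f 61 62 53
f 62 51 52
f 62 52 53
f 64 63 67
f 64 67 65
f 65 67 68
f 65 68 66
f 67 63 69
f 67 69 68
f 68 69 70
f 68 70 66
f 69 63 71
f 69 71 70
f 70 71 72
f 70 72 66
f 71 63 73
f 71 73 72
f 72 73 74
f 72 74 66
f 73 63 75
f 73 75 74
f 74 75 76
f 74 76 66
f 75 63 77
f 75 77 76
f 76 77 78
f 76 78 66
f 77 63 79
f 77 79 78
f 78 79 80
f 78 80 66
f 79 63 81
f 79 81 80
f 80 81 82
f 80 82 66
f 81 63 83
f 81 83 82
f 82 83 84
f 82 84 66
f 83 63 85
f 83 85 84
f 84 85 86
f 84 86 66
f 85 63 87
f 85 87 86
f 86 87 88
f 86 88 66
f 87 63 89
f 87 89 88
f 88 89 90
f 88 90 66
f 89 63 91
f 89 91 90
f 90 91 92
f 90 92 66
f 91 63 64
f 91 64 92
f 92 64 65
f 92 65 66

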